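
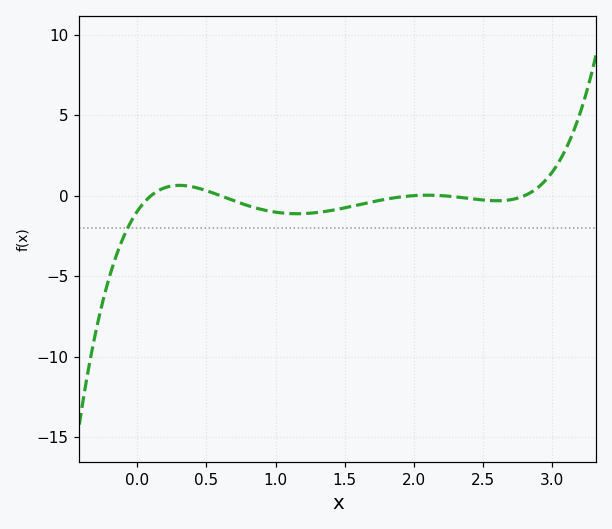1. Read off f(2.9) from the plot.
0.5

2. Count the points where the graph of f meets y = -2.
1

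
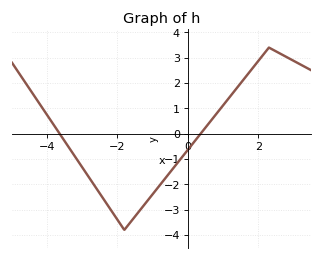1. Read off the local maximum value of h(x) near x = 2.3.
3.4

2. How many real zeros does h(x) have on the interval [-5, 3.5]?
2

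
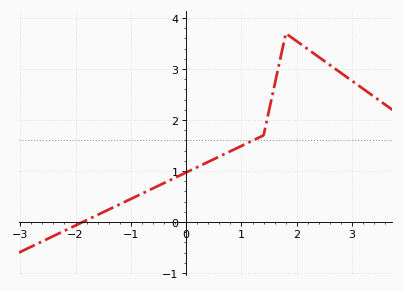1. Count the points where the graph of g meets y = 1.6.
1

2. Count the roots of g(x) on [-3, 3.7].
1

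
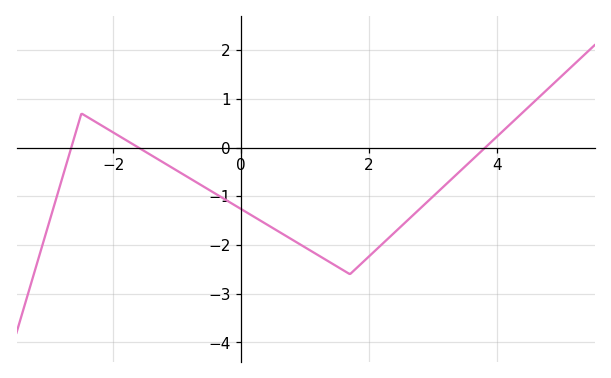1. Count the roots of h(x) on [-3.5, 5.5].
3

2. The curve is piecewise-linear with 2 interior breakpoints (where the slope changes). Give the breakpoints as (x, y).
(-2.5, 0.7); (1.7, -2.6)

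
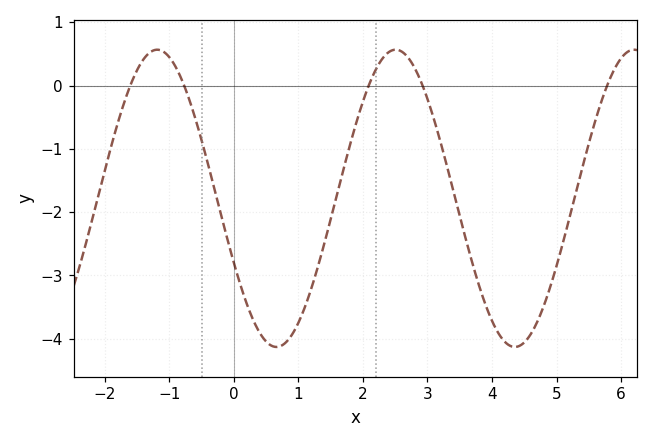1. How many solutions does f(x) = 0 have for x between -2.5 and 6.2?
5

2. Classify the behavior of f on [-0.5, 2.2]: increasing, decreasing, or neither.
neither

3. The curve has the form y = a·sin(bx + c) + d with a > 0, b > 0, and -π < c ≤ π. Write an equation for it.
y = 2.35sin(1.7x - 2.7) - 1.78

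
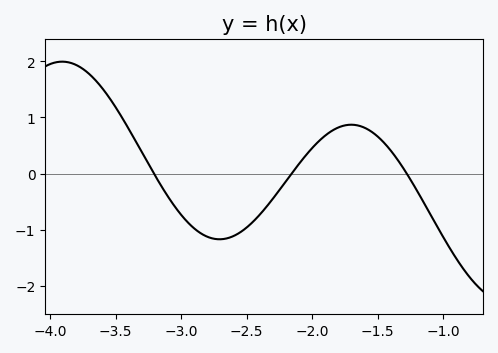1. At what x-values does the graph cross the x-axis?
-3.2, -2.15, -1.3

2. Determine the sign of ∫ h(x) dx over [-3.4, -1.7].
negative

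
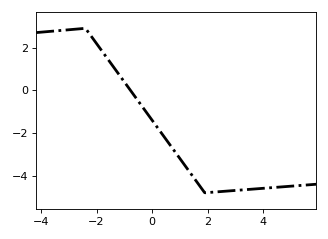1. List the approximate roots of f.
-0.781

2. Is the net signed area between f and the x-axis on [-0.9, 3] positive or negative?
negative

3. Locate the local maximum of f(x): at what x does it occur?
-2.4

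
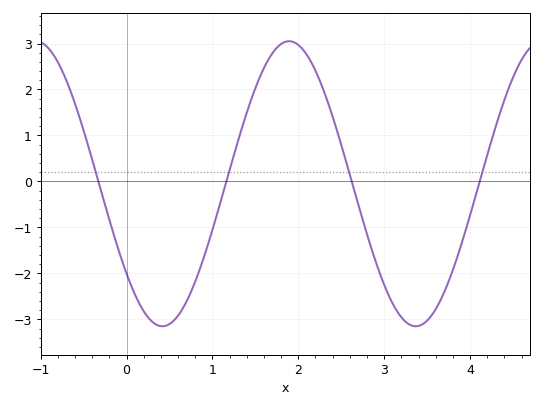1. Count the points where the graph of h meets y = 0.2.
4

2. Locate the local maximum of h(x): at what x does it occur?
1.89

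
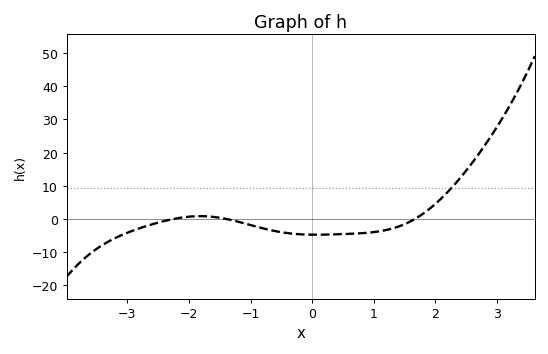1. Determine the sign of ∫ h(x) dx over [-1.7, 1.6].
negative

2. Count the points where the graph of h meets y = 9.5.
1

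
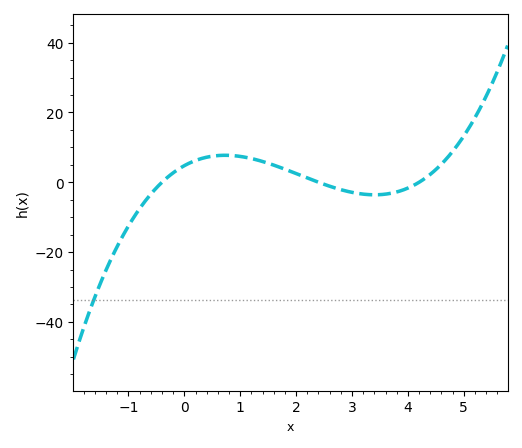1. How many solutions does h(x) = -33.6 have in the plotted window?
1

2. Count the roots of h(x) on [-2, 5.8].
3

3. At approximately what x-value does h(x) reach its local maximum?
0.8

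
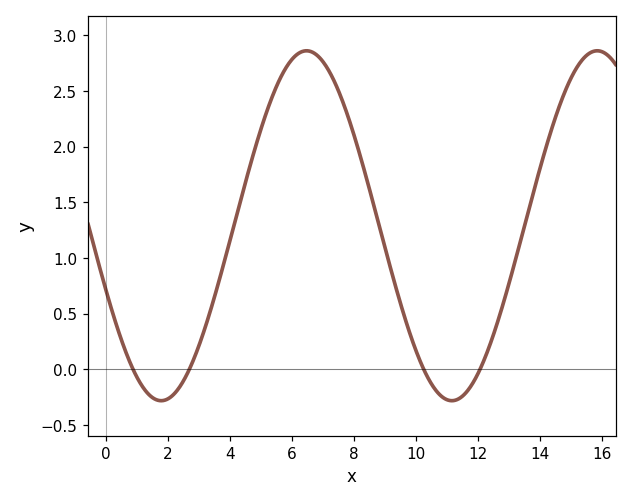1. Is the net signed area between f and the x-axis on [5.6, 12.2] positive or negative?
positive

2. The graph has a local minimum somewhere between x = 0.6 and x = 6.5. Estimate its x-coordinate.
1.8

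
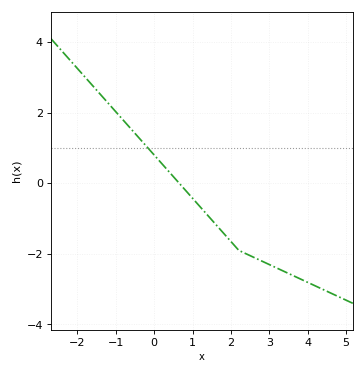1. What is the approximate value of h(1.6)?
-1.16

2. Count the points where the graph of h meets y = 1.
1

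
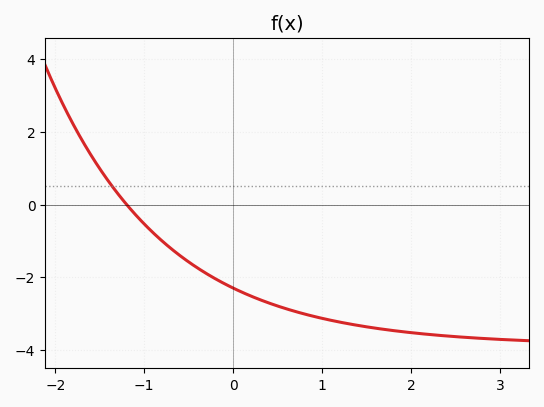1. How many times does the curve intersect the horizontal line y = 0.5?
1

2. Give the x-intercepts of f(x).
-1.2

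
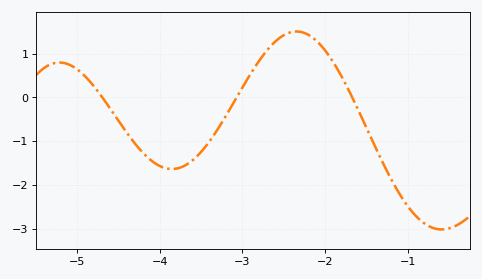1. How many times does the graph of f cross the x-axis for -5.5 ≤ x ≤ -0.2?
3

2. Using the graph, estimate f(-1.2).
-1.9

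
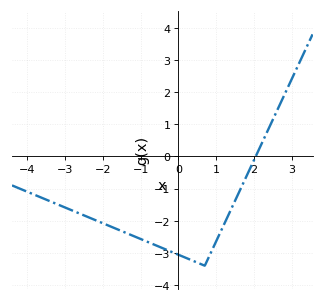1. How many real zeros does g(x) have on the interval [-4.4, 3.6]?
1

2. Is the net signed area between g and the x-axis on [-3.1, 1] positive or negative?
negative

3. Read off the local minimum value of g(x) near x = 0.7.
-3.4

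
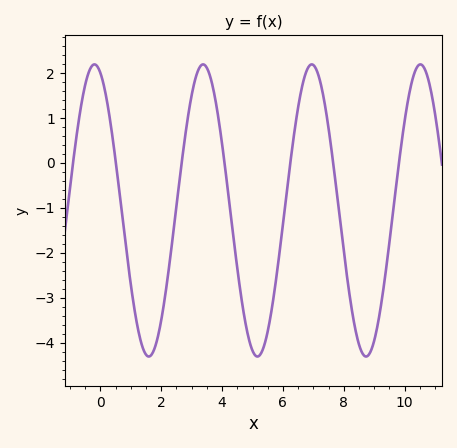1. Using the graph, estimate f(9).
-4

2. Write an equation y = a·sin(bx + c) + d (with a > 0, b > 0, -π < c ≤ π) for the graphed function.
y = 3.25sin(1.8x + 1.9) - 1.06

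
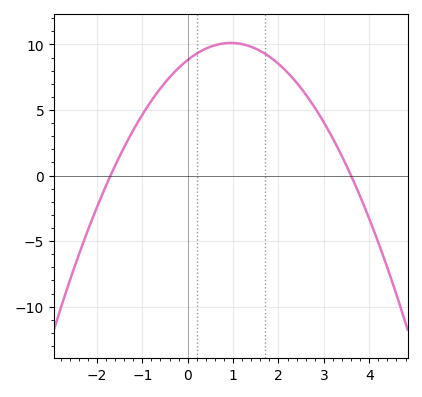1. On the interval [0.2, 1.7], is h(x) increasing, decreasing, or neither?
neither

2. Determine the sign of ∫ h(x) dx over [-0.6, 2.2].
positive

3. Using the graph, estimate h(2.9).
4.5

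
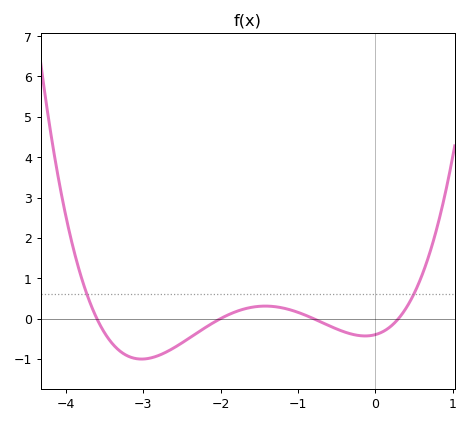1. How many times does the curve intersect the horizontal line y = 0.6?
2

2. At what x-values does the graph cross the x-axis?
-3.6, -2, -0.8, 0.3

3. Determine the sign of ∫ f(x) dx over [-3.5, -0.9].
negative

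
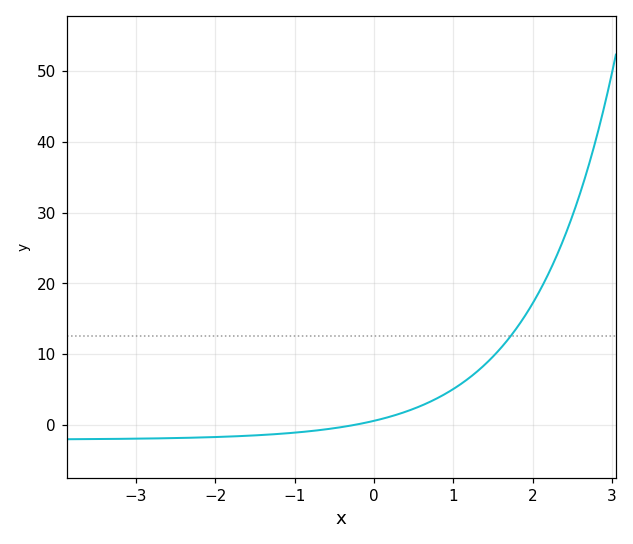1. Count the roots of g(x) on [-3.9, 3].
1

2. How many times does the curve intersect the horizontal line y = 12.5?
1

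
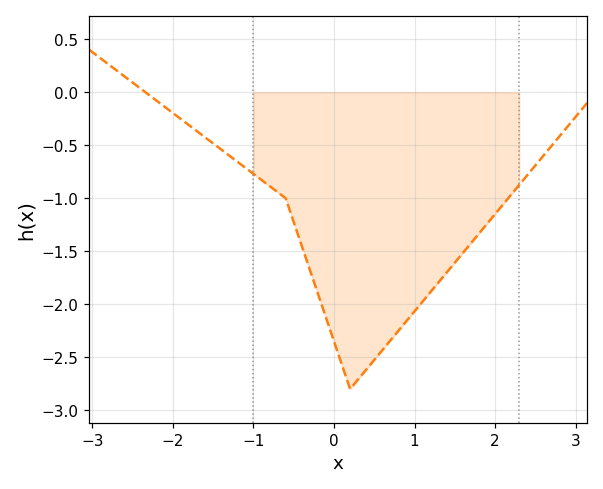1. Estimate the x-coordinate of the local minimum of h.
0.2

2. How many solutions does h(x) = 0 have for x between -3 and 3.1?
1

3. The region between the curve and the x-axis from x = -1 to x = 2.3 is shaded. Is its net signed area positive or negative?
negative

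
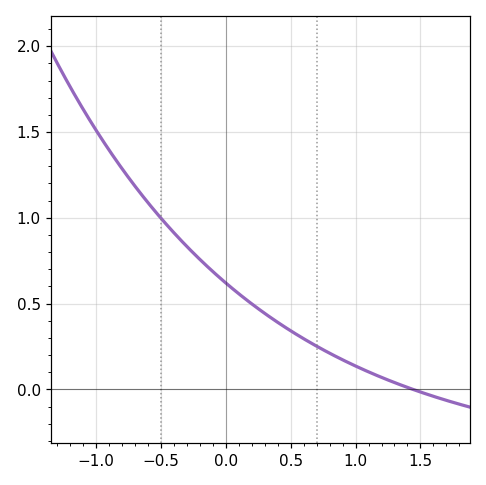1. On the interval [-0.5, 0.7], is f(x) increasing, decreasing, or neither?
decreasing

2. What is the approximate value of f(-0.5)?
0.998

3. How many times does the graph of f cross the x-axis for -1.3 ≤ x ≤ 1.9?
1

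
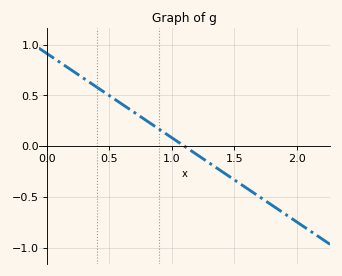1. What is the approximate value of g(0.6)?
0.415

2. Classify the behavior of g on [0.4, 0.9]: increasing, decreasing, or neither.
decreasing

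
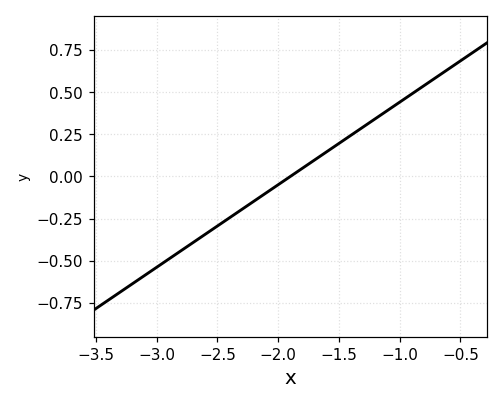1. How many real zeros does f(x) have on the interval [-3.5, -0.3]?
1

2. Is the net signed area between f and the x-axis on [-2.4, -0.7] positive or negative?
positive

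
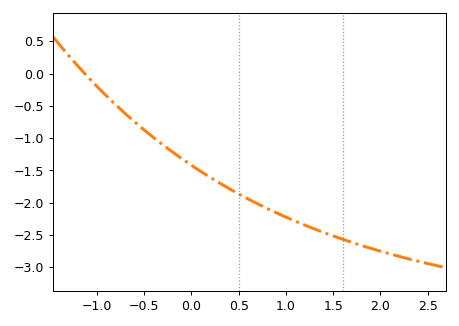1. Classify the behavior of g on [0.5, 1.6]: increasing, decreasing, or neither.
decreasing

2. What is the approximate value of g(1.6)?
-2.55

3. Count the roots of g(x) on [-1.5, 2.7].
1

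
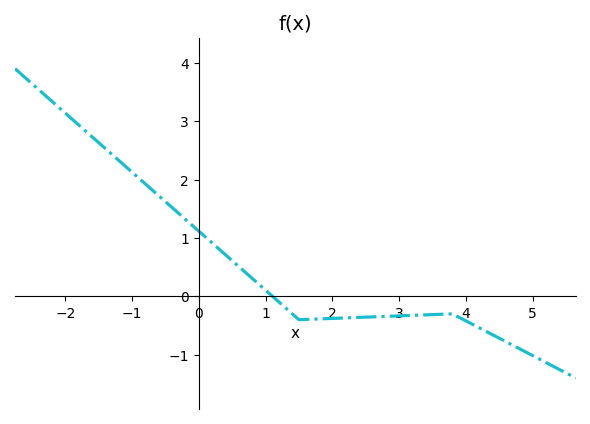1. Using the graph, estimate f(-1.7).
2.84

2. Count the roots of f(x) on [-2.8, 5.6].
1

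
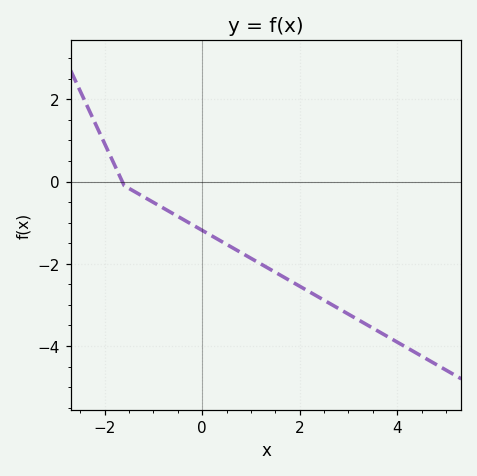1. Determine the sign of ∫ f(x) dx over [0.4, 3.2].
negative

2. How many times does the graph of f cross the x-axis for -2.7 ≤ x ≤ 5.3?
1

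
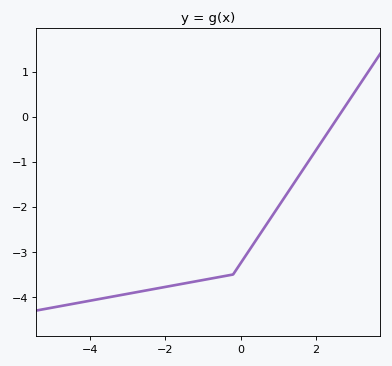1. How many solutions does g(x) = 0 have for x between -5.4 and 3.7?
1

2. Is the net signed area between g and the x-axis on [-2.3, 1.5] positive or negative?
negative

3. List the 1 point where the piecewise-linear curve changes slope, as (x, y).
(-0.2, -3.5)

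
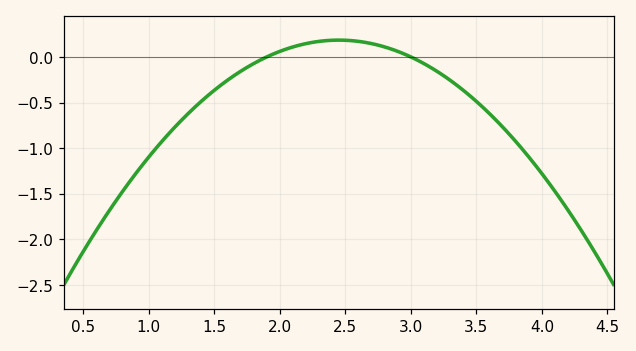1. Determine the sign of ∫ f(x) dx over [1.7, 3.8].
negative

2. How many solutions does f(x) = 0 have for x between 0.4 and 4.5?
2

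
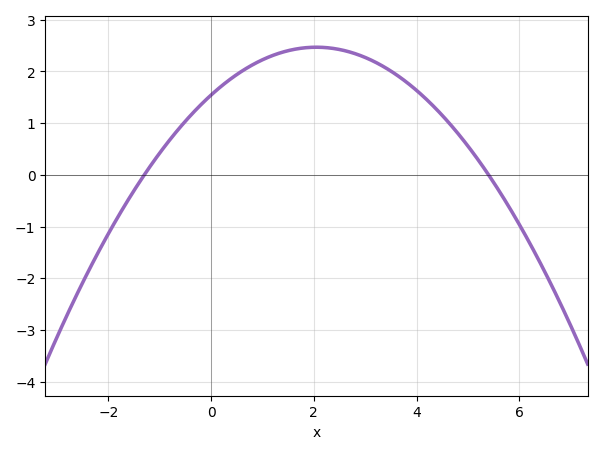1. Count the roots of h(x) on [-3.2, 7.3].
2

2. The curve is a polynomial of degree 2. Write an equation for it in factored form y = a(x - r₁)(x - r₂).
y = -0.22(x + 1.3)(x - 5.4)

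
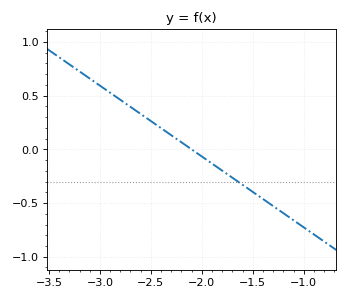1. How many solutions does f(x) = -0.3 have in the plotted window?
1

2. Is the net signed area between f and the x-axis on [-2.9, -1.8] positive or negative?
positive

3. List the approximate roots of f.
-2.1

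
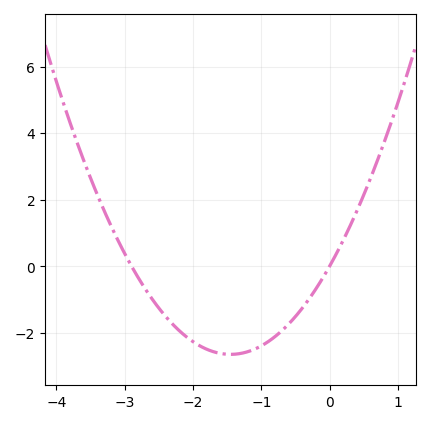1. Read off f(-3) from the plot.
0.4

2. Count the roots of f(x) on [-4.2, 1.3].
2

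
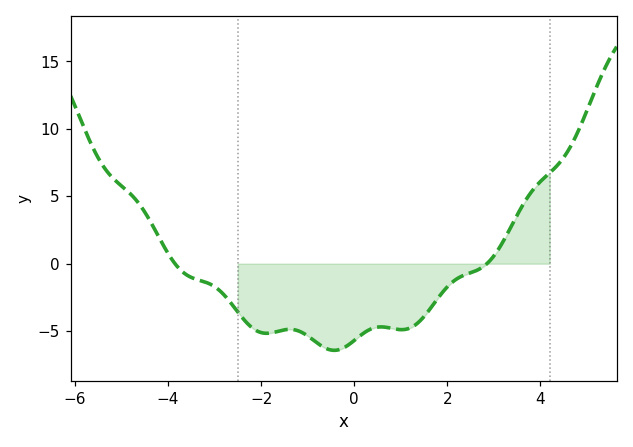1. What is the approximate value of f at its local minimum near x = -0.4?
-6.5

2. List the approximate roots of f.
-3.8, 2.8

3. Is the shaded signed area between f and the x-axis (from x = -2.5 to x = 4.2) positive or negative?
negative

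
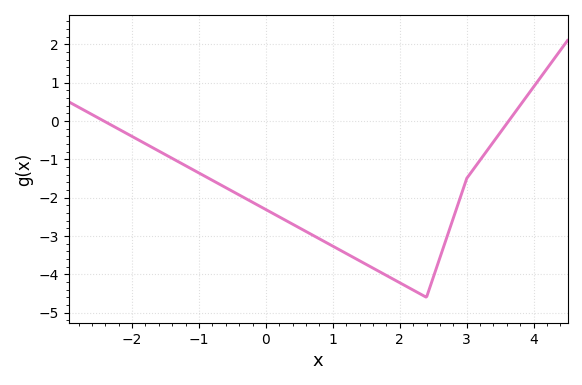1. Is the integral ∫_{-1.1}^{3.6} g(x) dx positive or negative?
negative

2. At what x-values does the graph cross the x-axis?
-2.42, 3.63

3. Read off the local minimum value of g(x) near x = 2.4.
-4.6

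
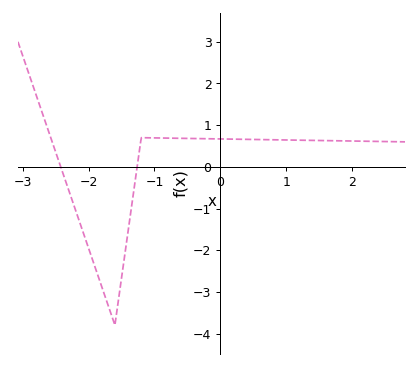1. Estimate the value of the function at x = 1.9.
0.6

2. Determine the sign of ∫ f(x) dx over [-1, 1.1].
positive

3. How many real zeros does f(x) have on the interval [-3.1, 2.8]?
2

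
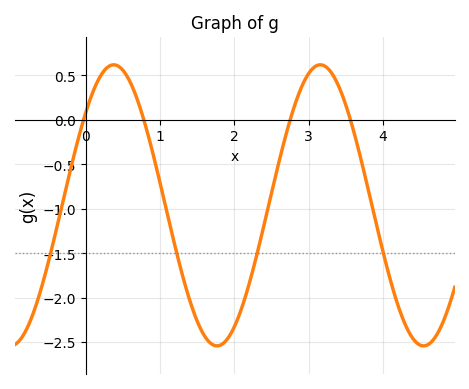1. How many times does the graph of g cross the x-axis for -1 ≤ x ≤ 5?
4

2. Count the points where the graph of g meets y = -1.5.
4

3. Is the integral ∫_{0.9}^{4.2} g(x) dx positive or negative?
negative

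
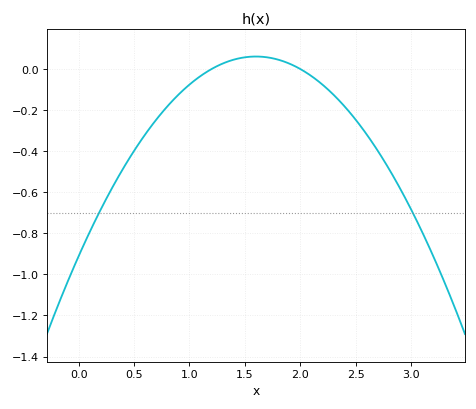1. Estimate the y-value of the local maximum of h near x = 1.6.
0.06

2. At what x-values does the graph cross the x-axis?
1.2, 2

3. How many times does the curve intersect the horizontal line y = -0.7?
2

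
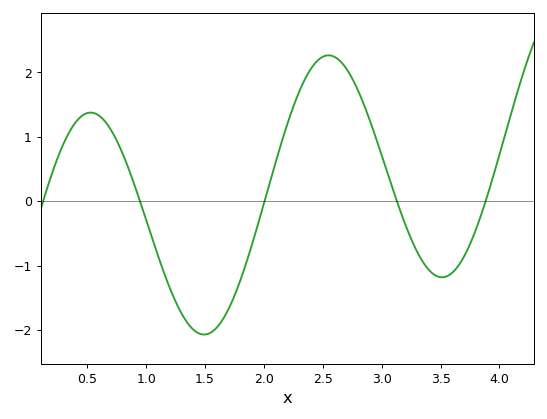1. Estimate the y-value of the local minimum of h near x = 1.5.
-2.1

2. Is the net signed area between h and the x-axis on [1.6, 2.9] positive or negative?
positive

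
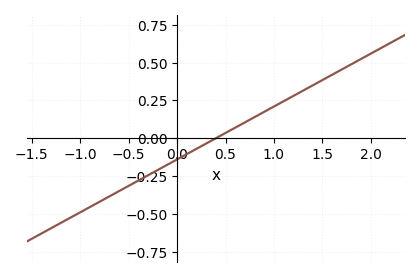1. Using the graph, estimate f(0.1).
-0.1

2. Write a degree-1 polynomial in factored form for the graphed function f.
y = 0.35(x - 0.4)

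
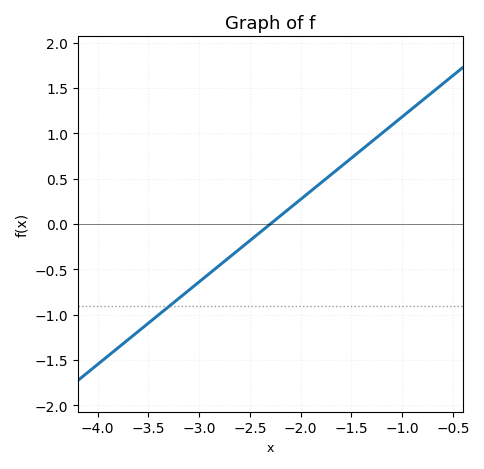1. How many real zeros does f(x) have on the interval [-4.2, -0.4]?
1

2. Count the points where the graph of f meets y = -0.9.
1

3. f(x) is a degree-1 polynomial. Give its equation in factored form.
y = 0.91(x + 2.3)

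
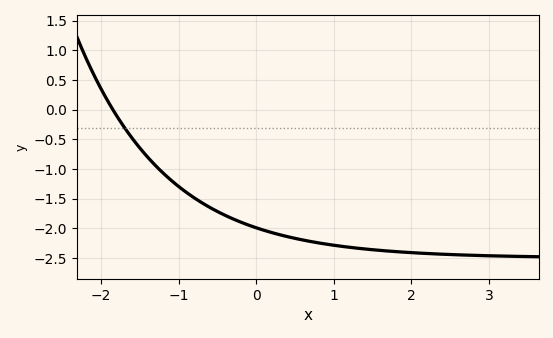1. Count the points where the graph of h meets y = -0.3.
1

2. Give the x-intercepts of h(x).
-1.8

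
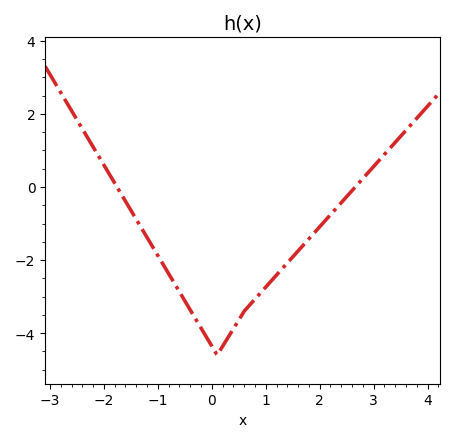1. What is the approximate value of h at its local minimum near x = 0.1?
-4.6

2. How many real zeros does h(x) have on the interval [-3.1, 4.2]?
2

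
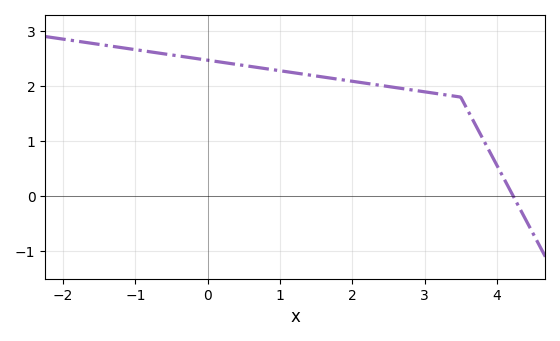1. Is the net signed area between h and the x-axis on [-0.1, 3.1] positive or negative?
positive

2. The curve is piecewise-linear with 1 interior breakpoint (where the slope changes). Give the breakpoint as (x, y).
(3.5, 1.8)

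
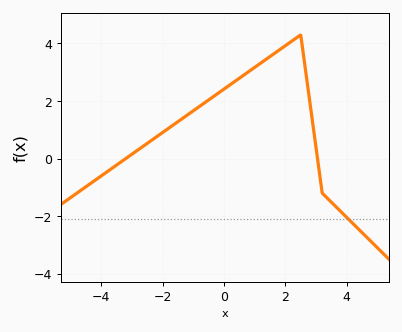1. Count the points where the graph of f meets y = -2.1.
1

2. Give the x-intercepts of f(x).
-3.2, 3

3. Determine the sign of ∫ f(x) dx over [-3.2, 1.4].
positive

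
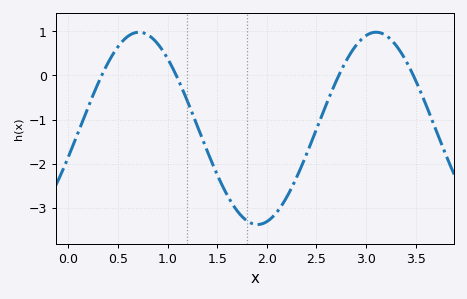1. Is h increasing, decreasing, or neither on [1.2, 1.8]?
decreasing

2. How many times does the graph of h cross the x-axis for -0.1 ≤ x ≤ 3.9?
4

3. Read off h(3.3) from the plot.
0.686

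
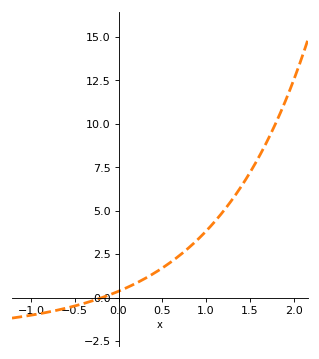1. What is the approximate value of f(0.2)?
0.8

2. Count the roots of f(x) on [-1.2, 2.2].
1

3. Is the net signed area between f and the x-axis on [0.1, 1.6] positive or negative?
positive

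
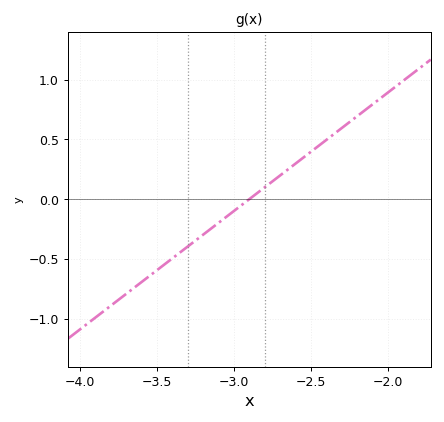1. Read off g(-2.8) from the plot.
0.1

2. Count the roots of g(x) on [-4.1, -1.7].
1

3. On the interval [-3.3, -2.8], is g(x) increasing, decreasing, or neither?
increasing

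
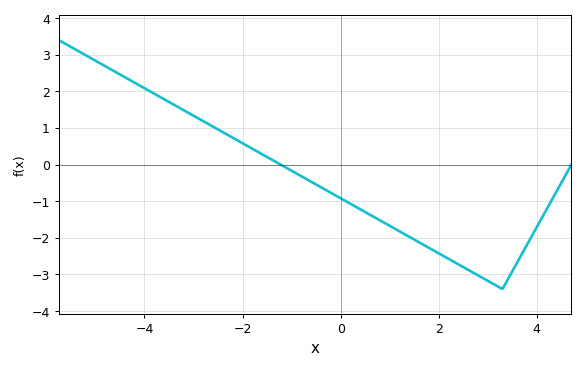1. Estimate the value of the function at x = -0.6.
-0.5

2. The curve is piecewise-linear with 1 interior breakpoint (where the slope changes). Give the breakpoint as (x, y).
(3.3, -3.4)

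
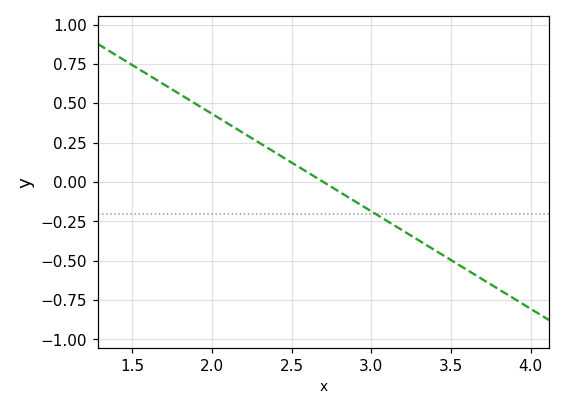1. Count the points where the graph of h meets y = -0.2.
1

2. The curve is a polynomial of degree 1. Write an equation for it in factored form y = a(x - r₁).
y = -0.62(x - 2.7)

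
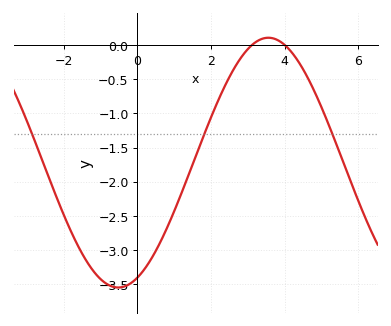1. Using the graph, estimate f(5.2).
-1.17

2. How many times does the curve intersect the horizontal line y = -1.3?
3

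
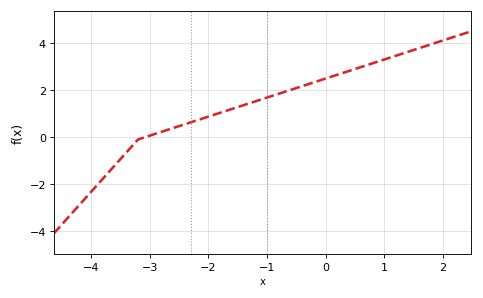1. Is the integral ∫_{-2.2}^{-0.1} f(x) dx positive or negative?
positive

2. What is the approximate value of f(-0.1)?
2.4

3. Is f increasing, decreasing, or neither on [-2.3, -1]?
increasing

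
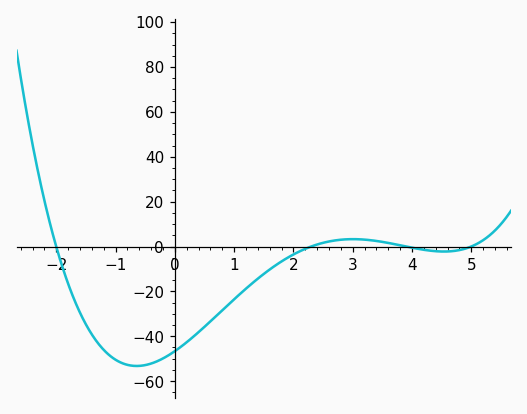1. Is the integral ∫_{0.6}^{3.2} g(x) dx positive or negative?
negative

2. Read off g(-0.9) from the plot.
-52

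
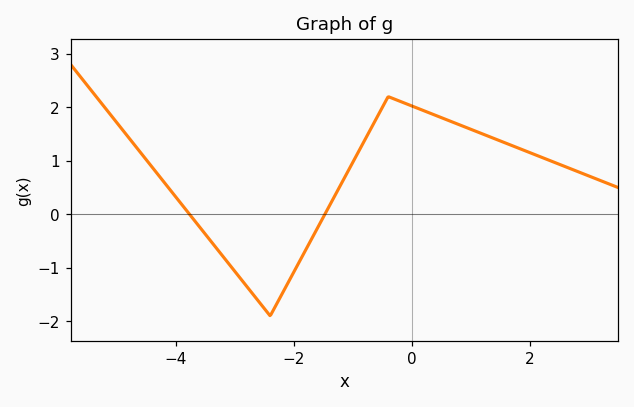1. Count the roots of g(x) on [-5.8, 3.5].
2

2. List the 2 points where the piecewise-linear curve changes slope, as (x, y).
(-2.4, -1.9); (-0.4, 2.2)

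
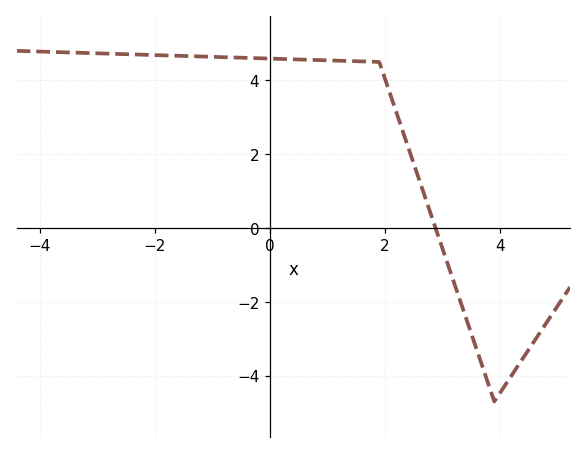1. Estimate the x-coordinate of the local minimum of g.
3.9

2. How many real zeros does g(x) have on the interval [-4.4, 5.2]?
1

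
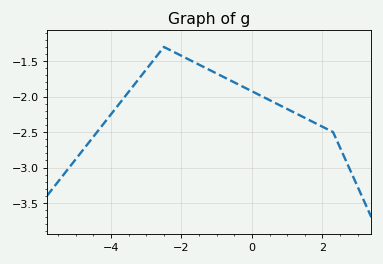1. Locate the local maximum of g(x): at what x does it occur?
-2.5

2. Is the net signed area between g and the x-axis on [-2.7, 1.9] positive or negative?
negative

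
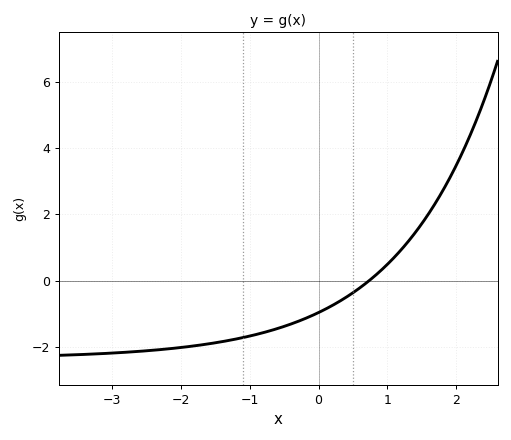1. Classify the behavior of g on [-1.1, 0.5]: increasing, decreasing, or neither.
increasing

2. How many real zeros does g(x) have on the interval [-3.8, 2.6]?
1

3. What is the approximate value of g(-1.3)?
-1.8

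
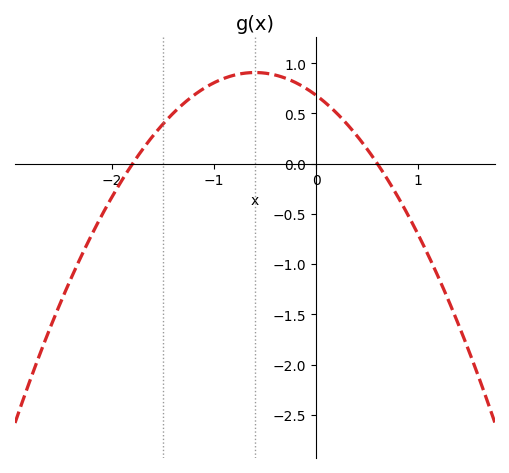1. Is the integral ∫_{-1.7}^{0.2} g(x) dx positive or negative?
positive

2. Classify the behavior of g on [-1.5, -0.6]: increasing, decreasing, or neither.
increasing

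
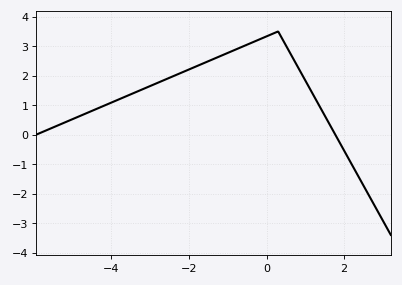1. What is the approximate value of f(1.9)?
-0.302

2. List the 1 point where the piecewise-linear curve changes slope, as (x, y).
(0.3, 3.5)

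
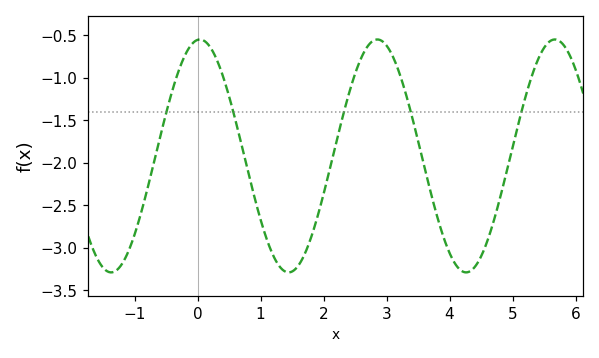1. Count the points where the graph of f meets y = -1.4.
5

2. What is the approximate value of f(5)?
-1.82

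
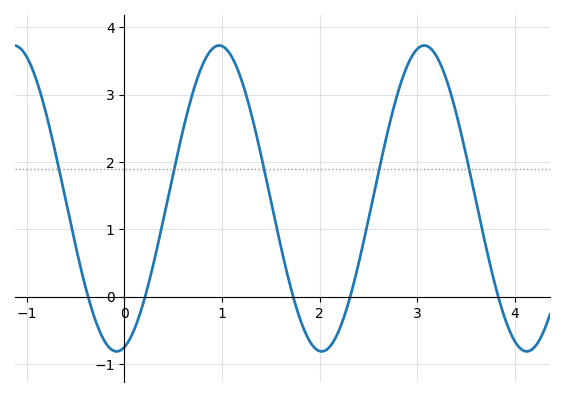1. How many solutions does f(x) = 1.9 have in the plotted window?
5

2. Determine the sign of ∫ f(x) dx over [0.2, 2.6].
positive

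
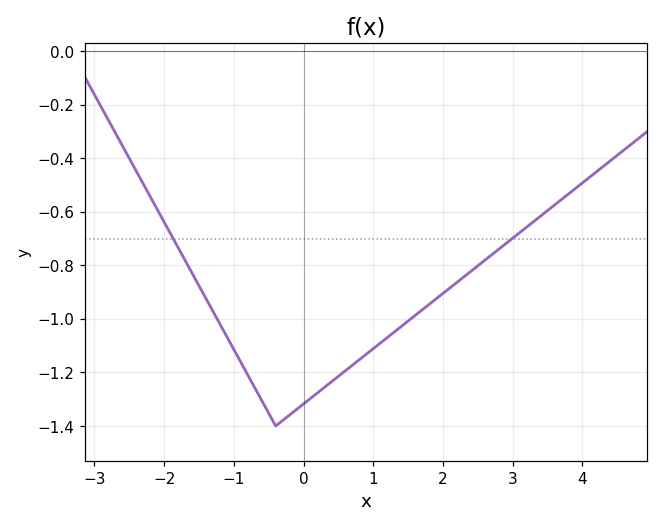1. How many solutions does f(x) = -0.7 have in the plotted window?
2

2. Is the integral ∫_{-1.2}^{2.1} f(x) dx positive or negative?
negative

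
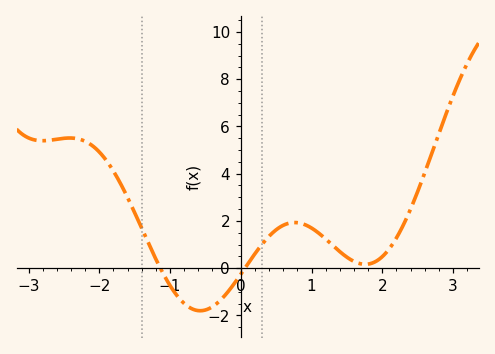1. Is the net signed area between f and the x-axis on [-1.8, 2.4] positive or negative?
positive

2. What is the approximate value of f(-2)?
5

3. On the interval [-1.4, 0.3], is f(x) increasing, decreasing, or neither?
neither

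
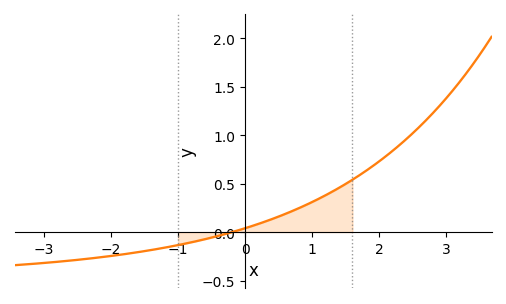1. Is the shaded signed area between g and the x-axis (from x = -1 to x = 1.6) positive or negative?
positive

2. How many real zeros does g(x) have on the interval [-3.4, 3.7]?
1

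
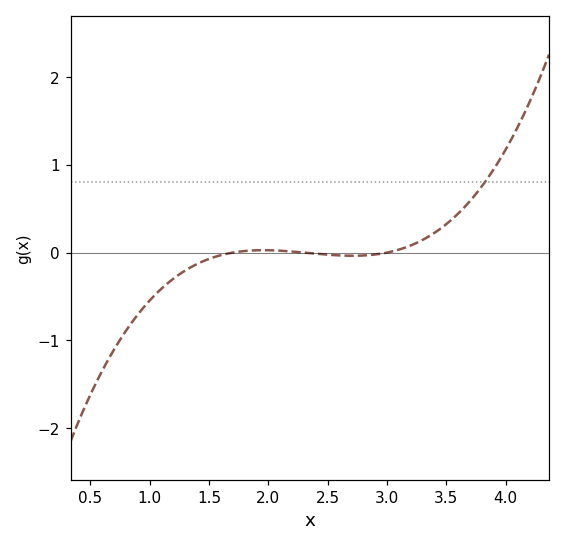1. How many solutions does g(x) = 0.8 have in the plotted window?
1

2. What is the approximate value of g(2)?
0.027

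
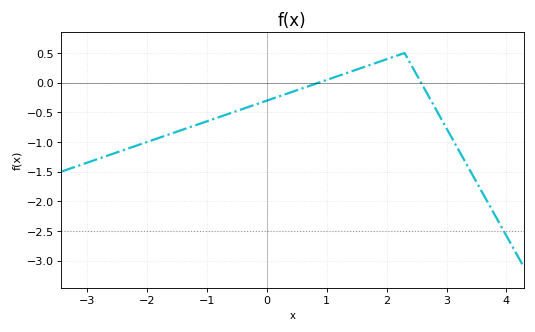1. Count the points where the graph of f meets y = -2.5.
1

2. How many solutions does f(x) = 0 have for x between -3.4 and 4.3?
2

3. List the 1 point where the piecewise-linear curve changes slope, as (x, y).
(2.3, 0.5)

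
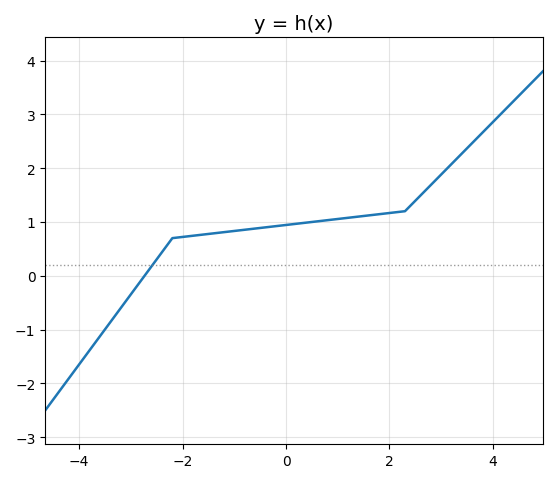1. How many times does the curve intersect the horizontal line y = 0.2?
1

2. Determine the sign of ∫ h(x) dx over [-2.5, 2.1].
positive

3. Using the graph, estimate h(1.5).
1.1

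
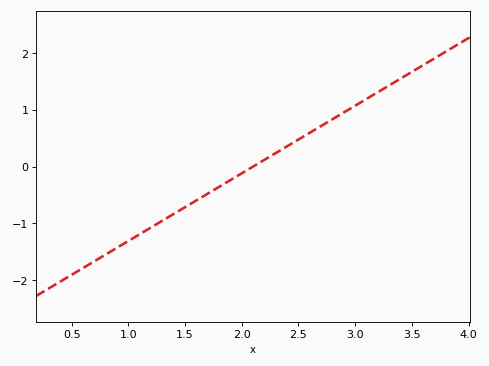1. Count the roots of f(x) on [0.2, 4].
1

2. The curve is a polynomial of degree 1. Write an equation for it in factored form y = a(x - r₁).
y = 1.19(x - 2.1)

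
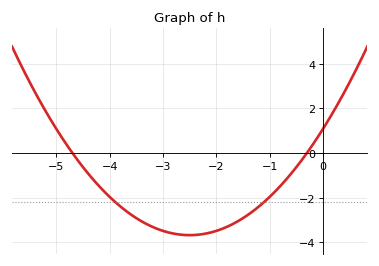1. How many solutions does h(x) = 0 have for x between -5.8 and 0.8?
2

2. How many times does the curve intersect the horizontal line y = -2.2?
2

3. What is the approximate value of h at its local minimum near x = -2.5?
-3.6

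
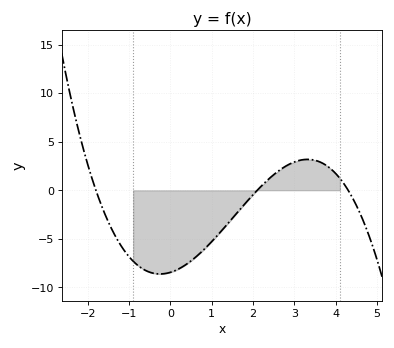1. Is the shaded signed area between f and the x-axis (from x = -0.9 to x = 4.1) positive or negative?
negative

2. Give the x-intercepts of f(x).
-1.8, 2.1, 4.3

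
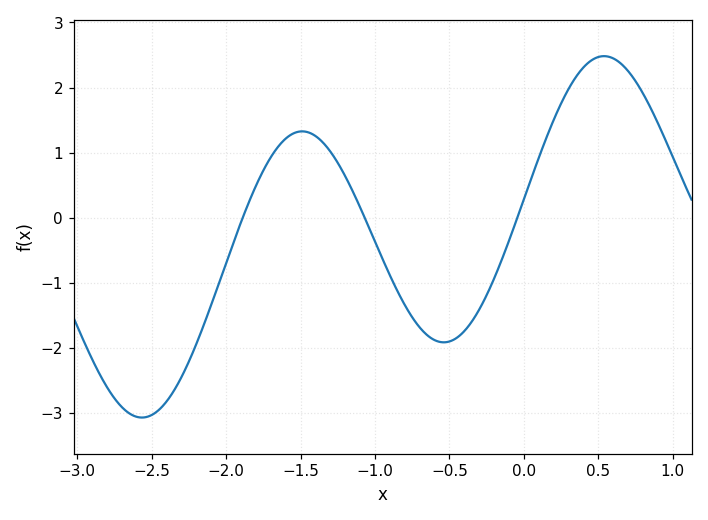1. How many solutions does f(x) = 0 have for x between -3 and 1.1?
3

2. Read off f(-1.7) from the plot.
0.928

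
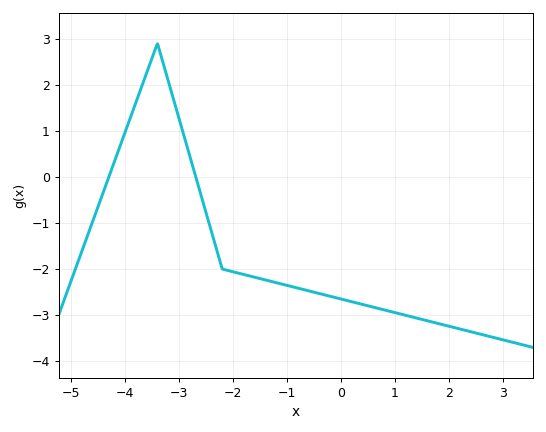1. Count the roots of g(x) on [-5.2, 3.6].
2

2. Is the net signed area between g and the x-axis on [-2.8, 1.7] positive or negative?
negative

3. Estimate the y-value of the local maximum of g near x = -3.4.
2.89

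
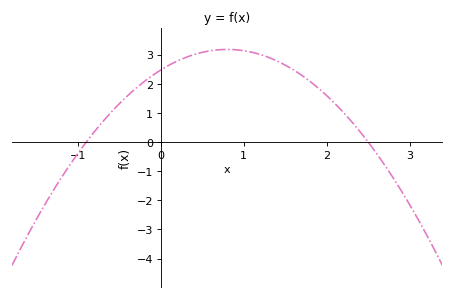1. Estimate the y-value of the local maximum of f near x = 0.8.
3.18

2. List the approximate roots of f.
-0.9, 2.5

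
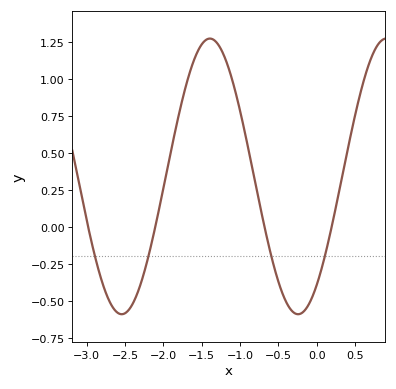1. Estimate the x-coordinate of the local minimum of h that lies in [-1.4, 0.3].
-0.2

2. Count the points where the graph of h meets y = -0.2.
4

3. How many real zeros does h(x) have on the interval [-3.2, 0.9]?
4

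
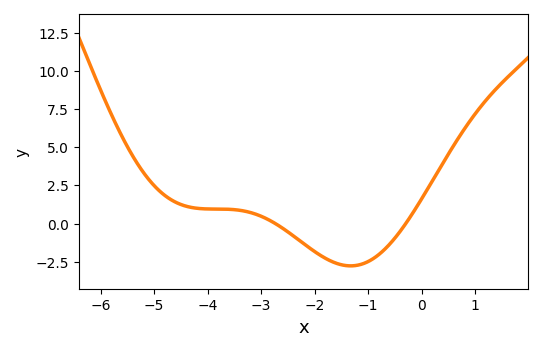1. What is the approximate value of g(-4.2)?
1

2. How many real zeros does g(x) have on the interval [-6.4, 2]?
2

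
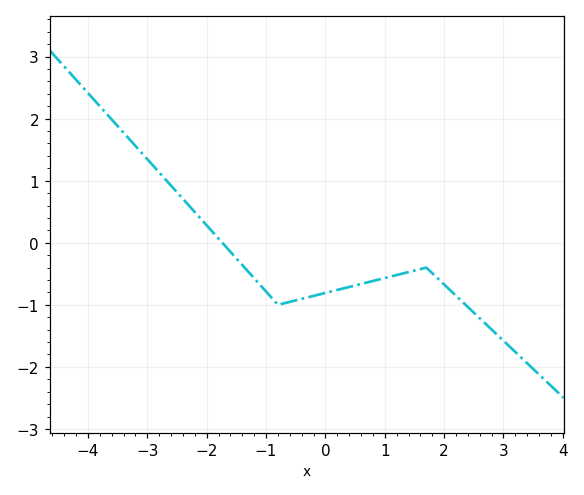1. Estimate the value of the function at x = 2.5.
-1.13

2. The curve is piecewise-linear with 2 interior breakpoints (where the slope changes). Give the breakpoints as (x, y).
(-0.8, -1); (1.7, -0.4)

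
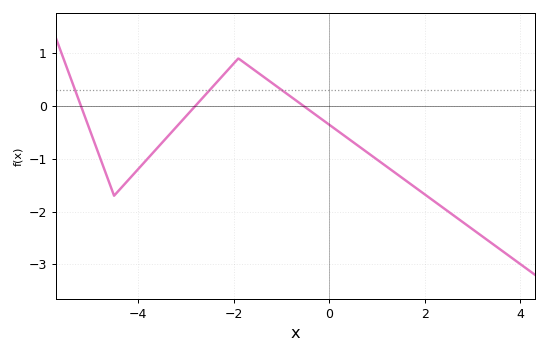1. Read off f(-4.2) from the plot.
-1.4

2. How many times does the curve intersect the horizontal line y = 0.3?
3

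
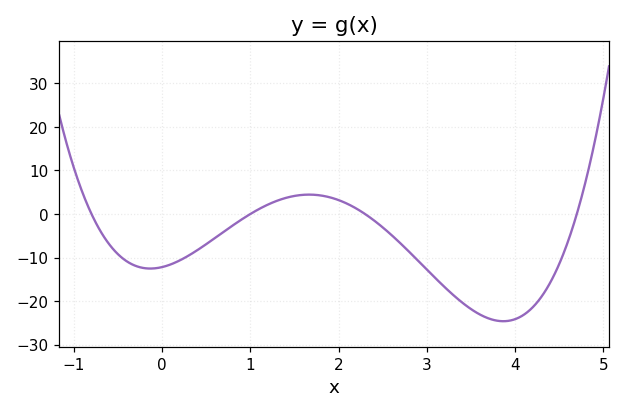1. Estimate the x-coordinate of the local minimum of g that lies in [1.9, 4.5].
3.9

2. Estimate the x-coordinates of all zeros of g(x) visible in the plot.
-0.8, 1, 2.3, 4.7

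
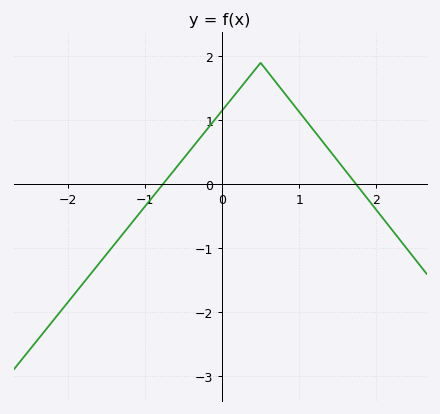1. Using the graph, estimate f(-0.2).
0.851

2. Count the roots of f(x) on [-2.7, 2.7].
2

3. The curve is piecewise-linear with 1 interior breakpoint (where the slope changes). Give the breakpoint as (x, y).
(0.5, 1.9)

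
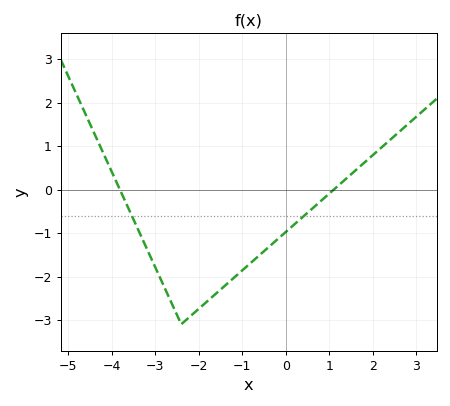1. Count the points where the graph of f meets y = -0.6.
2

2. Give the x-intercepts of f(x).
-3.8, 1.2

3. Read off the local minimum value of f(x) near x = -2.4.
-3.1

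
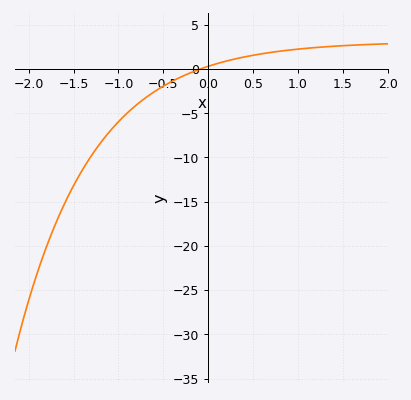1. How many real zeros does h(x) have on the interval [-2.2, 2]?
1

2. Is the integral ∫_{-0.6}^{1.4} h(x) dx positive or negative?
positive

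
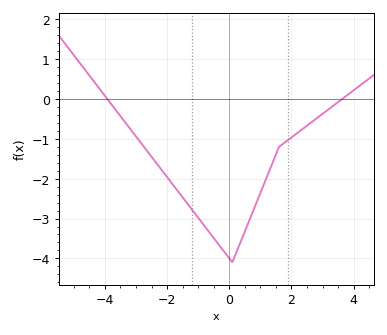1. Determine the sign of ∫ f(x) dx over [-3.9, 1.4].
negative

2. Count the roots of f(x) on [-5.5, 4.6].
2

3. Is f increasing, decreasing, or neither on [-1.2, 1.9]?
neither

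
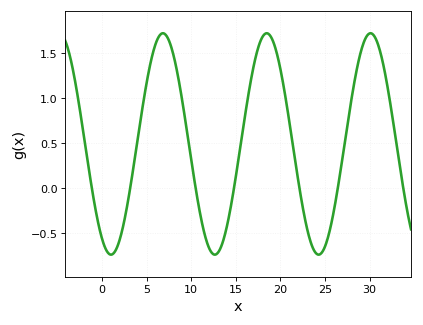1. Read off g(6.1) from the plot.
1.6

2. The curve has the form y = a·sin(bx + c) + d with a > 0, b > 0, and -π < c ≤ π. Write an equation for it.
y = 1.23sin(0.54x - 2.1) + 0.49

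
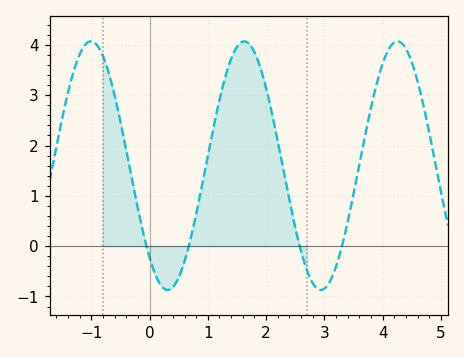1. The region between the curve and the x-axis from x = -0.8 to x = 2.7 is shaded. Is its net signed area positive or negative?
positive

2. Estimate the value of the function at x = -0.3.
1.3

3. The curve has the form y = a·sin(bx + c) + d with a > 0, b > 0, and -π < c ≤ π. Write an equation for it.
y = 2.47sin(2.4x - 2.3) + 1.6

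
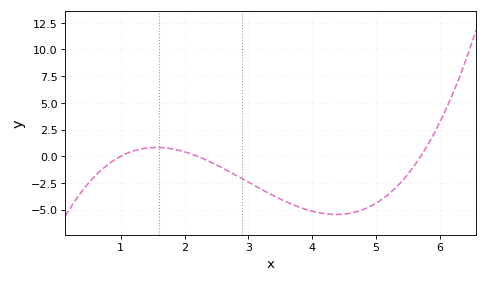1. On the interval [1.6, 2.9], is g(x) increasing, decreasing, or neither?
decreasing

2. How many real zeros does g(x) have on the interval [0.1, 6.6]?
3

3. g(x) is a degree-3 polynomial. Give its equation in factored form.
y = 0.56(x - 1)(x - 2.2)(x - 5.7)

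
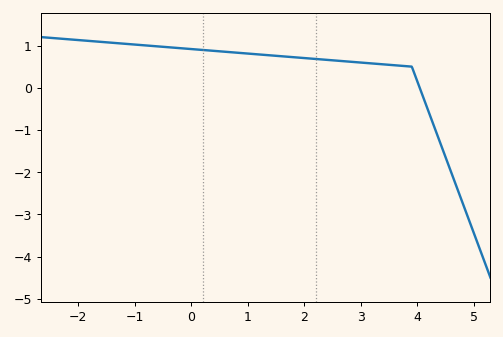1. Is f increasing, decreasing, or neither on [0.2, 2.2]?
decreasing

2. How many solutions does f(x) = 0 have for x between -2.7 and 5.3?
1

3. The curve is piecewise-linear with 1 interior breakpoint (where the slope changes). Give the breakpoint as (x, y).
(3.9, 0.5)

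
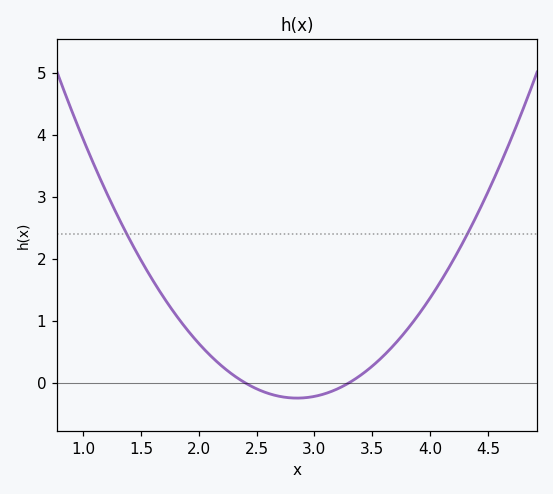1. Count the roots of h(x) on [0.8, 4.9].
2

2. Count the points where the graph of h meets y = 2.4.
2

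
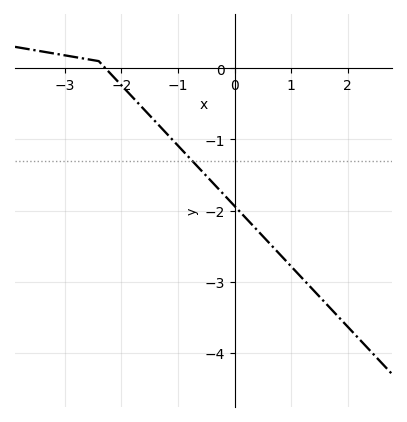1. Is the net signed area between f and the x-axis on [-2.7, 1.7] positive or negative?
negative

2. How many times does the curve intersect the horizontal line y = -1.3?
1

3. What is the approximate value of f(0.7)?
-2.5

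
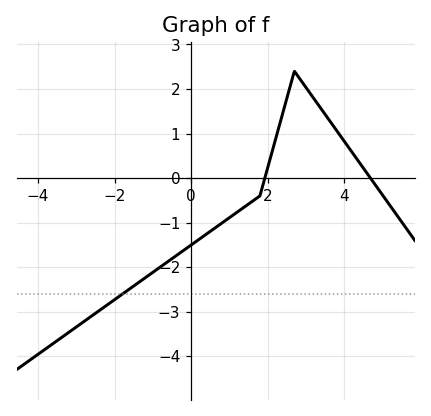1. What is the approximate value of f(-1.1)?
-2.2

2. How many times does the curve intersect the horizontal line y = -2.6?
1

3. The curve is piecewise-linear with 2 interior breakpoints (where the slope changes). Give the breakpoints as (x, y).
(1.8, -0.4); (2.7, 2.4)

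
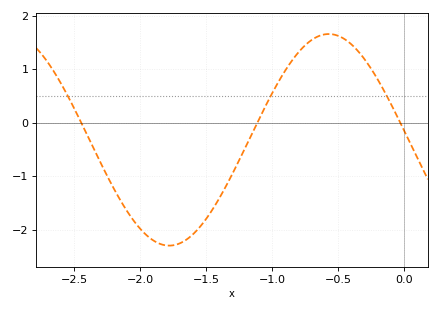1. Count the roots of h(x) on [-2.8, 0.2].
3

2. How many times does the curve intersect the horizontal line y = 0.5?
3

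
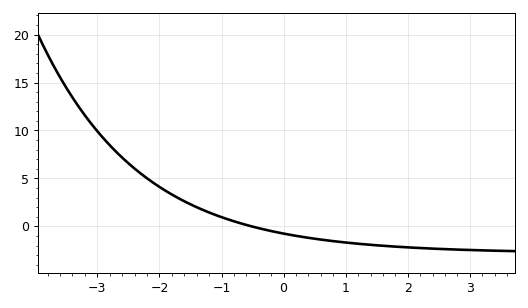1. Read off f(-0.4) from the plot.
0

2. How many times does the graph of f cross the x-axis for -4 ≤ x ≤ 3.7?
1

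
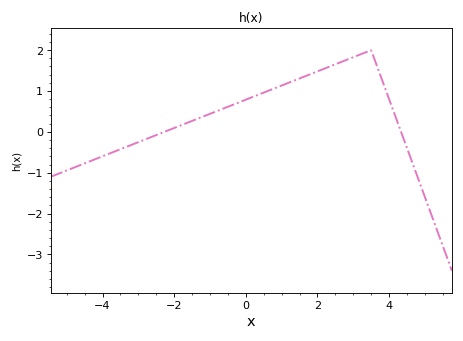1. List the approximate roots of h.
-2.2, 4.4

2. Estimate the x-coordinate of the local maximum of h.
3.4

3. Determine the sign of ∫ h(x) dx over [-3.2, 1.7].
positive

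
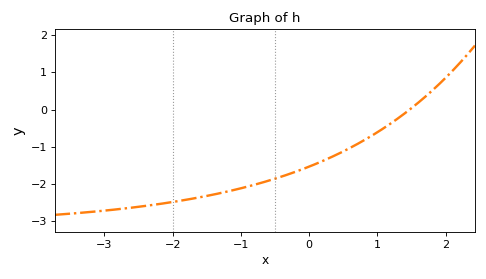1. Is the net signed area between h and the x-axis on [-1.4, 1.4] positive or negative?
negative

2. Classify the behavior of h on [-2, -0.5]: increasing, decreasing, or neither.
increasing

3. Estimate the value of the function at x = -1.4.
-2.3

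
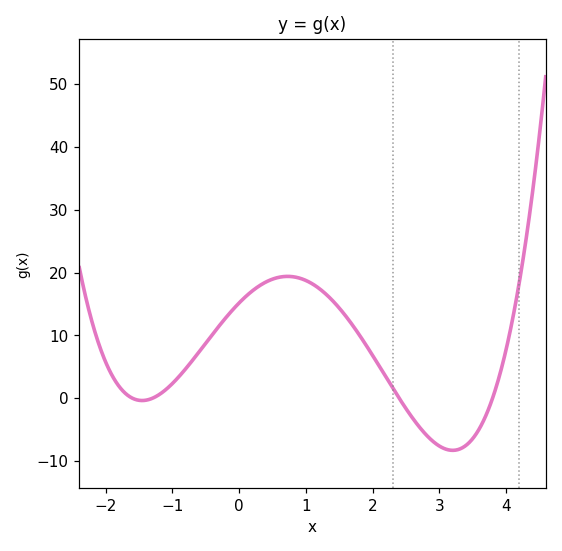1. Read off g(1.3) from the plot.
17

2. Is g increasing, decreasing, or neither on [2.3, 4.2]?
neither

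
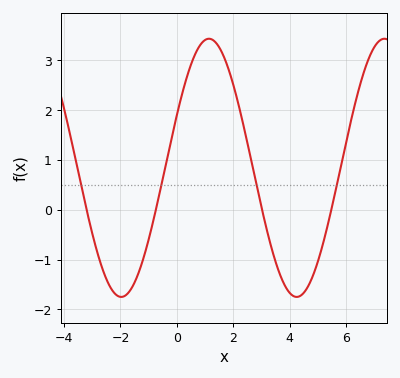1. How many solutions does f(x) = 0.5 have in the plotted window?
4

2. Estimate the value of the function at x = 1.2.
3.42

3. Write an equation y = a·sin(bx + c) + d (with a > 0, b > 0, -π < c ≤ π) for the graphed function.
y = 2.59sin(1.01x + 0.422) + 0.84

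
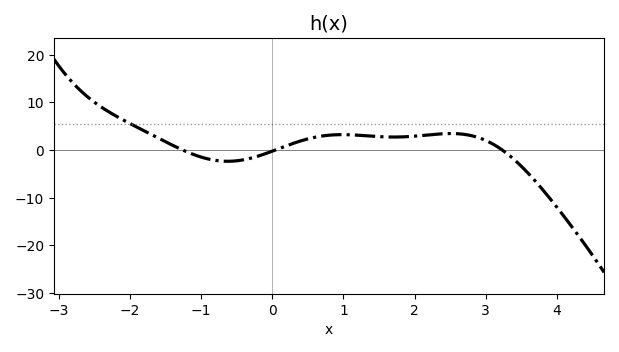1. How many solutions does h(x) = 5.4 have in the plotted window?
1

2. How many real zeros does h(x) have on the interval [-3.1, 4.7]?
3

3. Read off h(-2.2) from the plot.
7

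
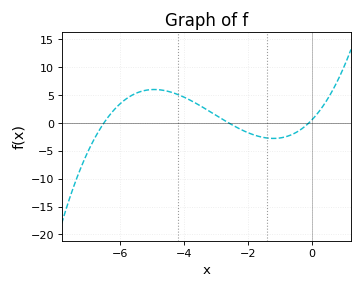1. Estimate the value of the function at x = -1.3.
-2.76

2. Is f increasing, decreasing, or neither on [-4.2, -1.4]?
decreasing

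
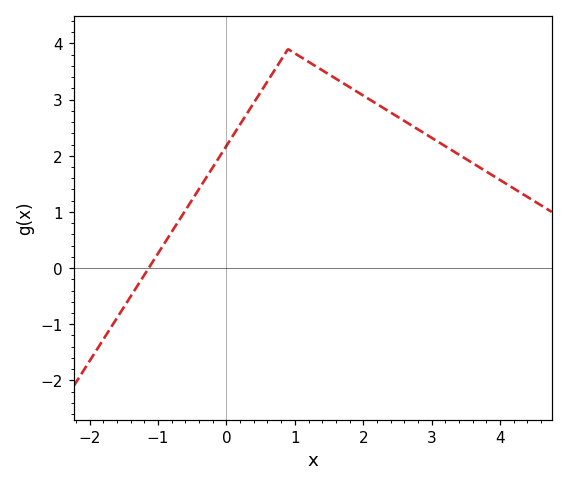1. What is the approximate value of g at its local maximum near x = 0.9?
3.9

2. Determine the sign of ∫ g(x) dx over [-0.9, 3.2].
positive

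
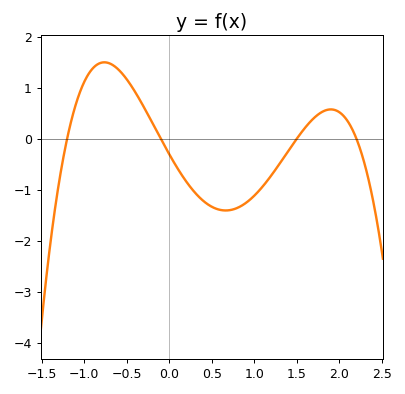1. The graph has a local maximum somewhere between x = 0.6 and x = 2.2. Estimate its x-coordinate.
1.9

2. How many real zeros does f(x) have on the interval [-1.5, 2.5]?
4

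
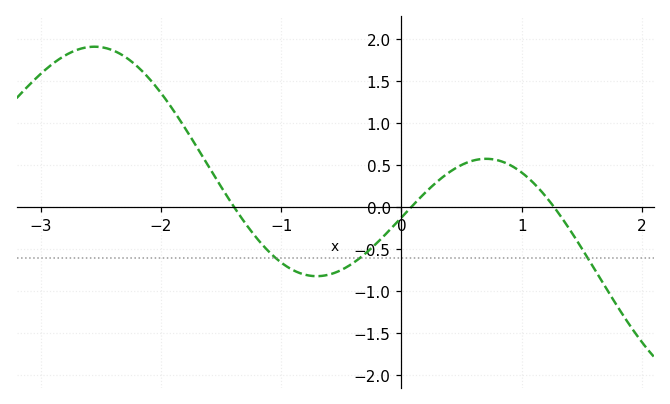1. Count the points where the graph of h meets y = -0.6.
3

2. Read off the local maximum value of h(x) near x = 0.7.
0.576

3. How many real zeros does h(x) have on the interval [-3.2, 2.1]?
3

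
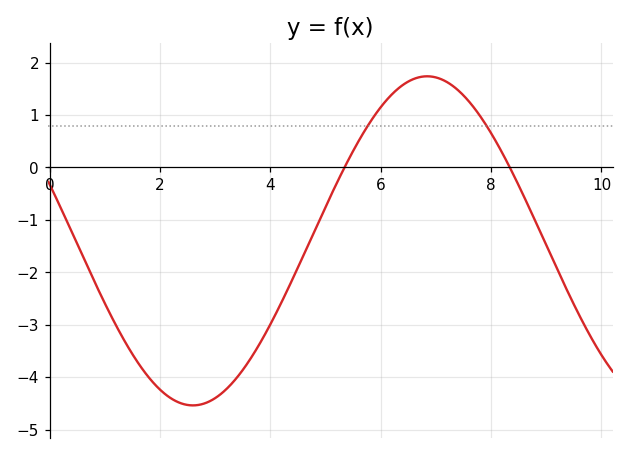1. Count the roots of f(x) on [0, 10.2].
2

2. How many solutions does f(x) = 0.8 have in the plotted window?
2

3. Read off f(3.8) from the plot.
-3.37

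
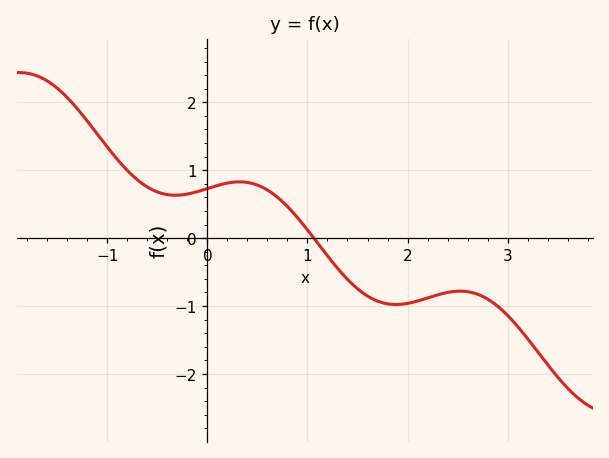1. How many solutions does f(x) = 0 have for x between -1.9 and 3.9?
1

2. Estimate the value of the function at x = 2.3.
-0.8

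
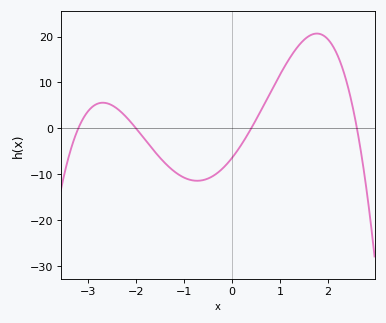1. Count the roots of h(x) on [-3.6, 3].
4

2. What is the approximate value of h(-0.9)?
-11.2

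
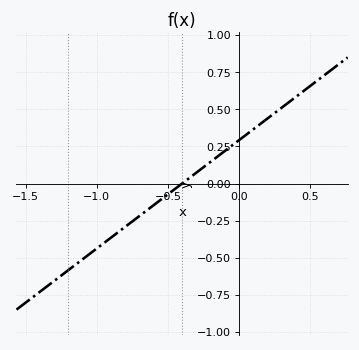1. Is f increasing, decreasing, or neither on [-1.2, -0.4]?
increasing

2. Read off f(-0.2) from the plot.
0.14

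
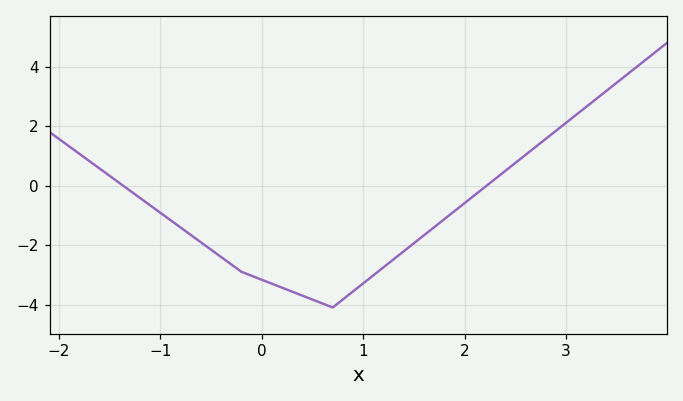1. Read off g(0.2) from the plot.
-3.43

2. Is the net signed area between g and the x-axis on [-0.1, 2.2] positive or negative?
negative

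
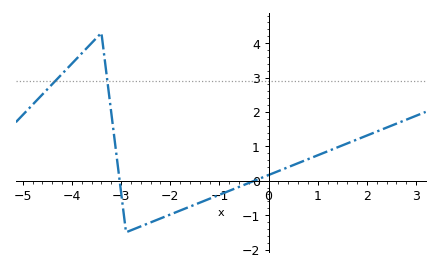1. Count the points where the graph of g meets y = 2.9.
2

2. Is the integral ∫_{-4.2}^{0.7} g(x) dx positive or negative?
positive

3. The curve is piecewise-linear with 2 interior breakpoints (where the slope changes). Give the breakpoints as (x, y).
(-3.4, 4.3); (-2.9, -1.5)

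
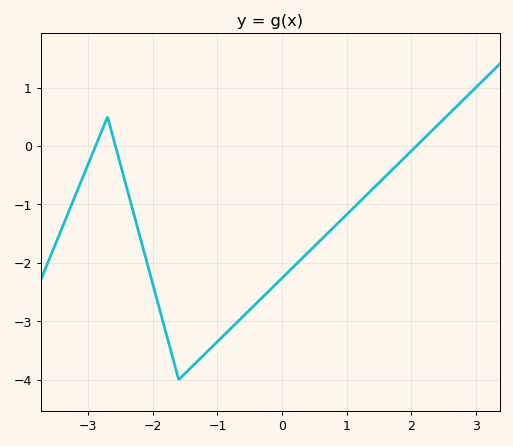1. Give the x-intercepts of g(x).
-2.88, -2.58, 2.08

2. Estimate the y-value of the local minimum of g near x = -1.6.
-4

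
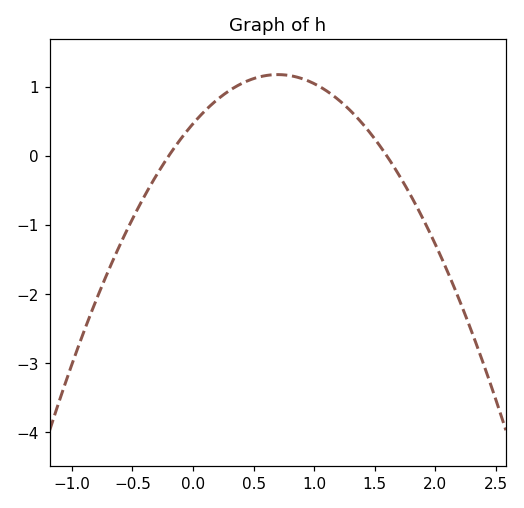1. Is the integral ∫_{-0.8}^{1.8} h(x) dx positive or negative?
positive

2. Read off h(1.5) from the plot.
0.247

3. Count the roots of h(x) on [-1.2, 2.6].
2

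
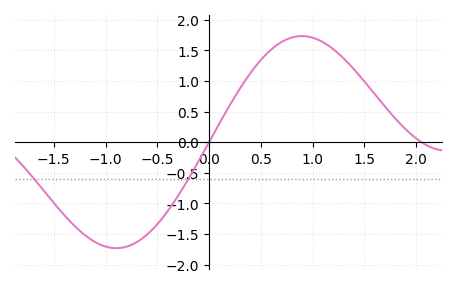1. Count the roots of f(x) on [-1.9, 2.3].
2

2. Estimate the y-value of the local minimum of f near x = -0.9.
-1.73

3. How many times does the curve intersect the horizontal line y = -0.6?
2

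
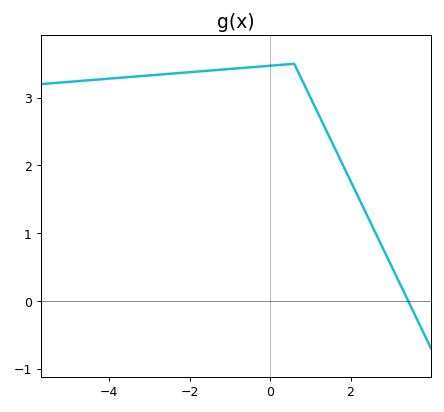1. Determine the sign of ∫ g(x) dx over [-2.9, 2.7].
positive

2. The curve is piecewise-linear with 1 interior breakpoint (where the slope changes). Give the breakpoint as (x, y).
(0.6, 3.5)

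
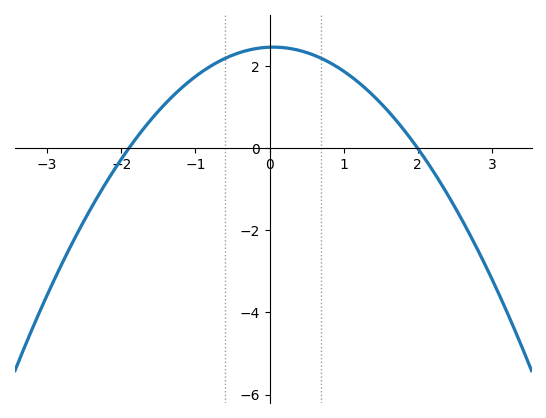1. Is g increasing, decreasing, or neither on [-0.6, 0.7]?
neither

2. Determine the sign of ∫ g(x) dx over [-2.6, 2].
positive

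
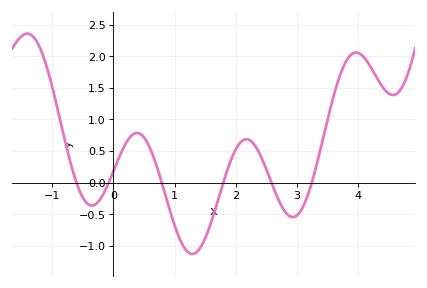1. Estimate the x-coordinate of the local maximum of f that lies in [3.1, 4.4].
3.96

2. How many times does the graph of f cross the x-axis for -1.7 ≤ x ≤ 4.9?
6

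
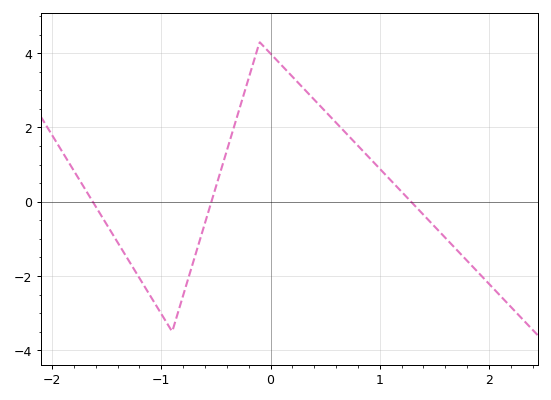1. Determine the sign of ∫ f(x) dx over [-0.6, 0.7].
positive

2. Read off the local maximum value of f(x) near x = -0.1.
4.2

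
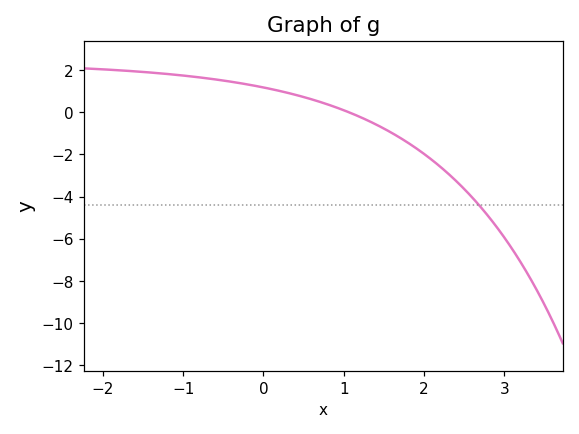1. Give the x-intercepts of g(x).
1.1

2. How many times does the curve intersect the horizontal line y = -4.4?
1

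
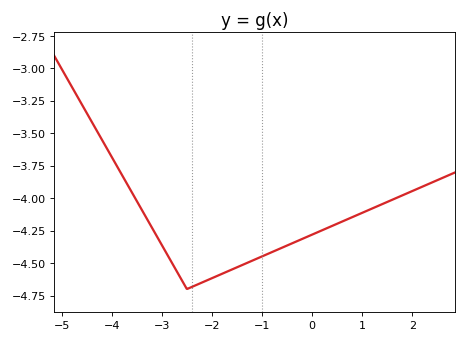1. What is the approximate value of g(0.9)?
-4.13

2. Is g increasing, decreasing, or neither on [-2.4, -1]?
increasing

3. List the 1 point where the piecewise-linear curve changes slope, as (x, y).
(-2.5, -4.7)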